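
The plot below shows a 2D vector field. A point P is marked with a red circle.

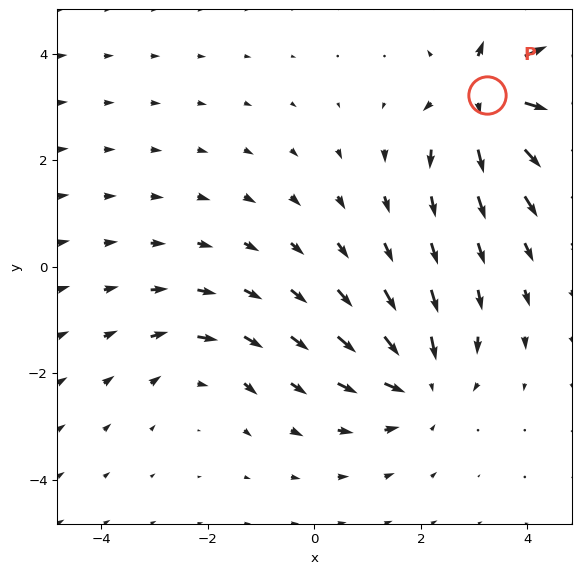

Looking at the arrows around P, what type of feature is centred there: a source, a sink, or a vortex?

At P (3.3, 3.2) the arrows spread outward. Divergence about +6, curl ≈0 — positive divergence with near-zero curl is a source.

source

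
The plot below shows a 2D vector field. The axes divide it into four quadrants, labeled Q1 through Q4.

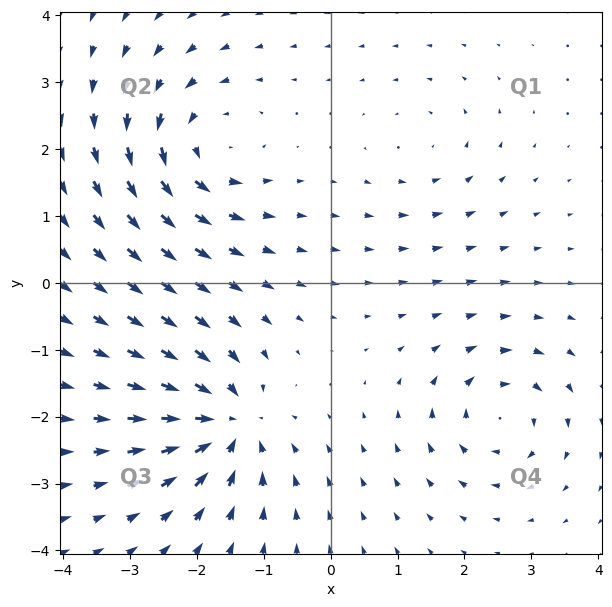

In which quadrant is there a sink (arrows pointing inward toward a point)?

The sink sits at approximately (-1.5, -2.1), which lies in quadrant Q3. The divergence there is about -7, negative as expected for a sink.

Q3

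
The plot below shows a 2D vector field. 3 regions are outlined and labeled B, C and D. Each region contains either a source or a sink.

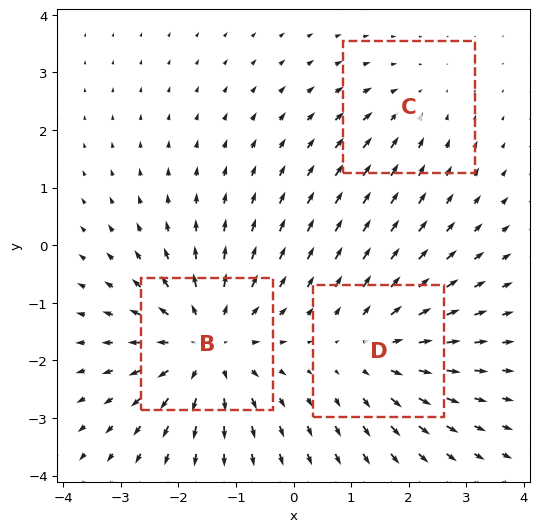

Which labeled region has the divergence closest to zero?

C

Divergence at each region's feature centre — B: about +4, C: about -2, D: about +3. Region C is closest to zero.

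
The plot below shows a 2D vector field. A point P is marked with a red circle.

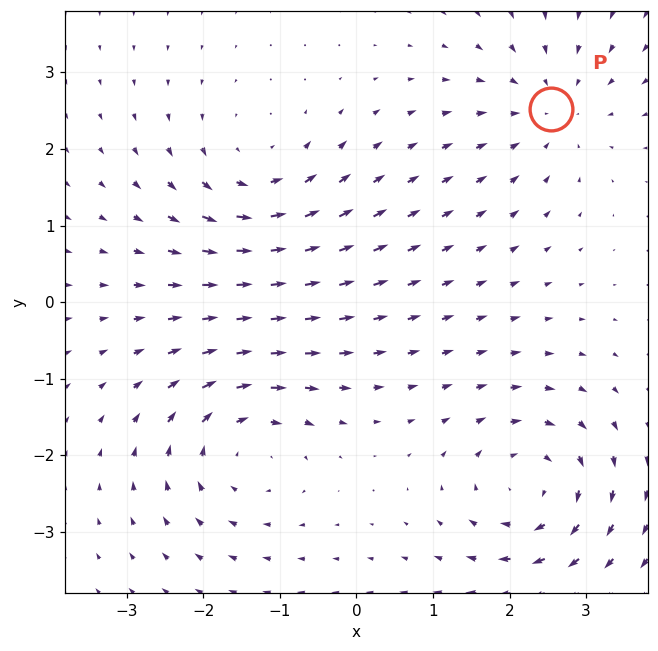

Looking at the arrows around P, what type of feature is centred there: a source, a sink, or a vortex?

At P (2.5, 2.5) the arrows converge inward. Divergence about -4, curl ≈0 — negative divergence with near-zero curl is a sink.

sink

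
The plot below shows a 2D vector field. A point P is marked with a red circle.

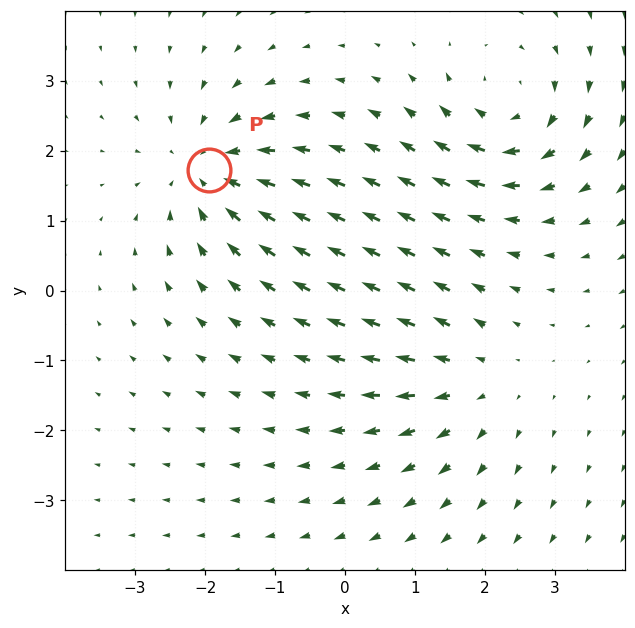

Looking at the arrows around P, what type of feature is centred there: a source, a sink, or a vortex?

At P (-2.0, 1.7) the arrows converge inward. Divergence about -4, curl ≈0 — negative divergence with near-zero curl is a sink.

sink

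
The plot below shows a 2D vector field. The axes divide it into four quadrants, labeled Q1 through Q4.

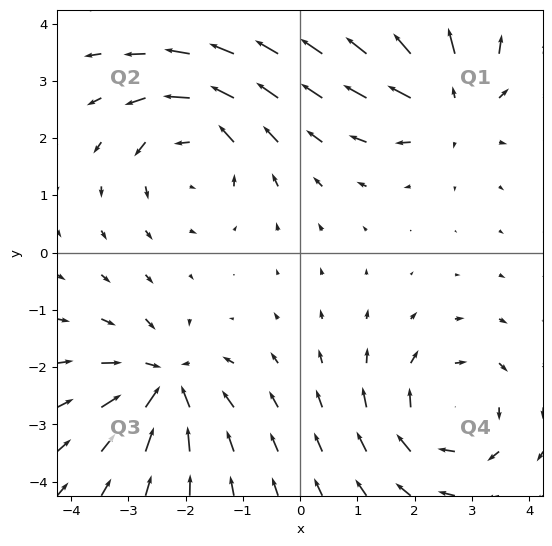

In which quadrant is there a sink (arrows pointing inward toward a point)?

The sink sits at approximately (-2.4, -2.3), which lies in quadrant Q3. The divergence there is about -5, negative as expected for a sink.

Q3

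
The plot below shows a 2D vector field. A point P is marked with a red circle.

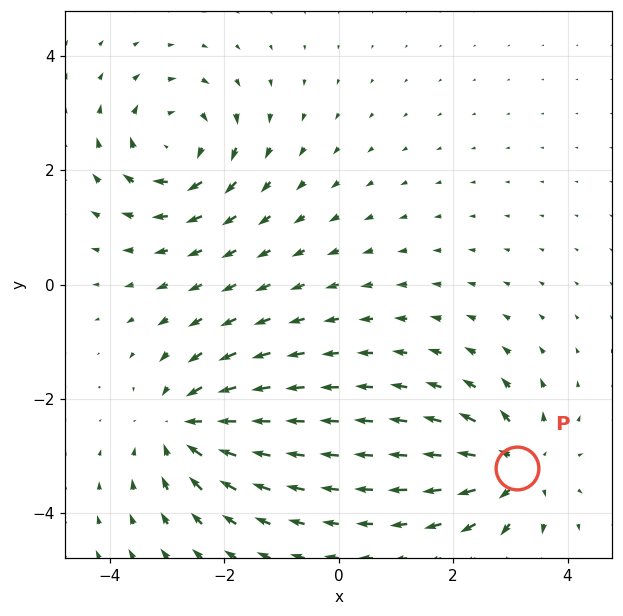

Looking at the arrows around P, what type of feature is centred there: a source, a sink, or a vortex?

At P (3.1, -3.2) the arrows spread outward. Divergence about +5, curl ≈0 — positive divergence with near-zero curl is a source.

source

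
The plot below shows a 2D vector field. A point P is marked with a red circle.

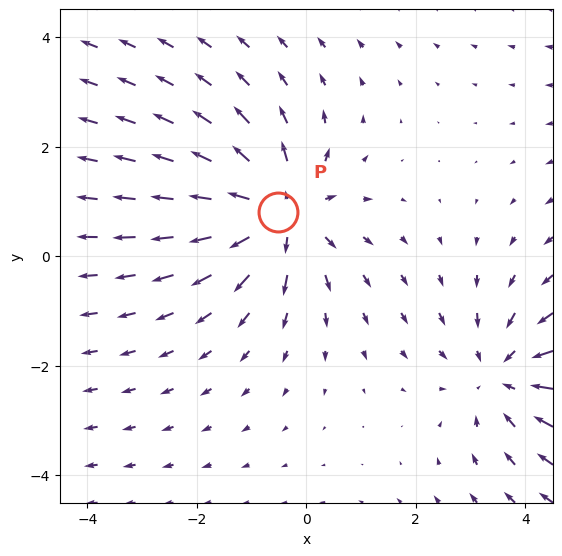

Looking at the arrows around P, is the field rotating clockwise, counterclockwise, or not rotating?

not rotating

Near P at (-0.5, 0.8) the arrows show no circulation. The curl there is ≈0.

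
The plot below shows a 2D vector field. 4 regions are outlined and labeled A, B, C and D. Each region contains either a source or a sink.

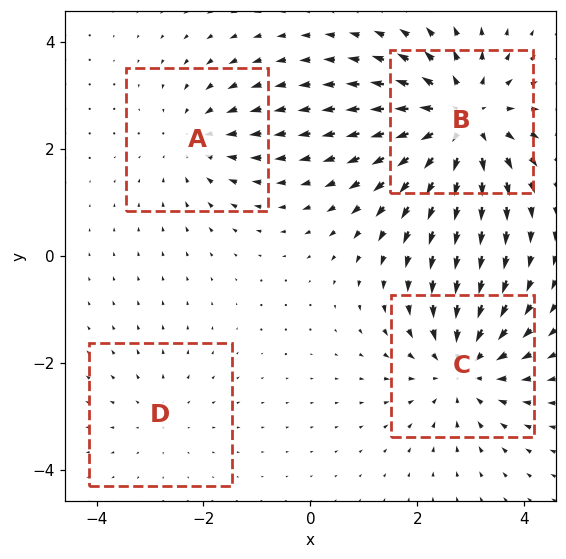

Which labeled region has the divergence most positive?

B

Divergence at each region's feature centre — A: about -3, B: about +6, C: about -4, D: about +2. Region B is most positive.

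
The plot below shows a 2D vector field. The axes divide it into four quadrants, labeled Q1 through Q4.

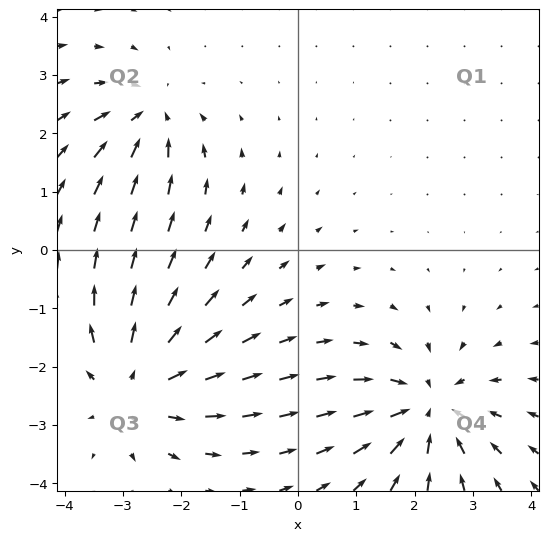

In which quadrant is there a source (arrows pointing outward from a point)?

The source sits at approximately (-2.8, -2.3), which lies in quadrant Q3. The divergence there is about +4, positive as expected for a source.

Q3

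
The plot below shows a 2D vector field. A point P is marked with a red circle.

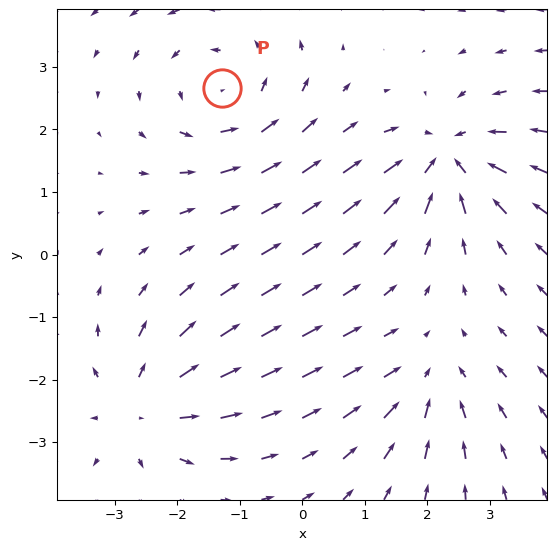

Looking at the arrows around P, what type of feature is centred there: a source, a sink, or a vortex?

vortex

At P (-1.3, 2.7) the arrows circulate counterclockwise. Divergence ≈0, curl about +4 — near-zero divergence with nonzero curl is a vortex.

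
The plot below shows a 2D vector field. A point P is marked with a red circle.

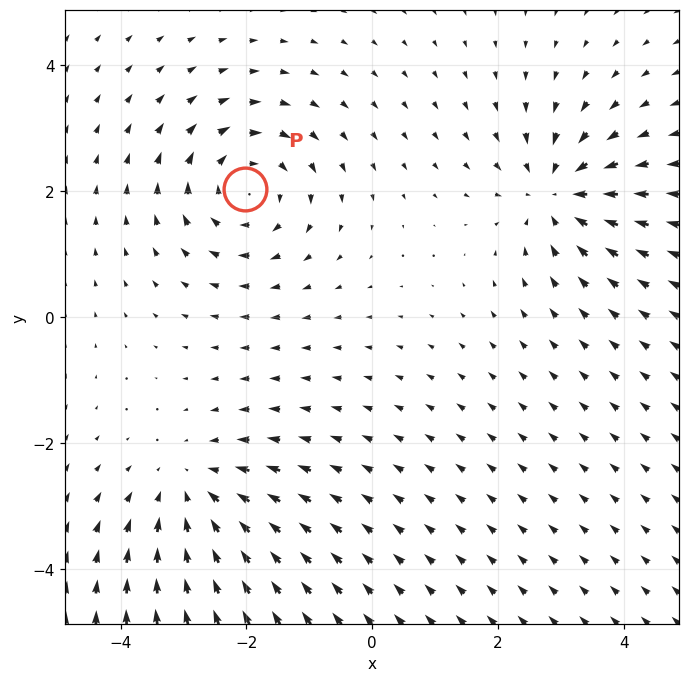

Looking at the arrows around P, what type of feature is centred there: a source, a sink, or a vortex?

vortex

At P (-2.0, 2.0) the arrows circulate clockwise. Divergence ≈0, curl about -5 — near-zero divergence with nonzero curl is a vortex.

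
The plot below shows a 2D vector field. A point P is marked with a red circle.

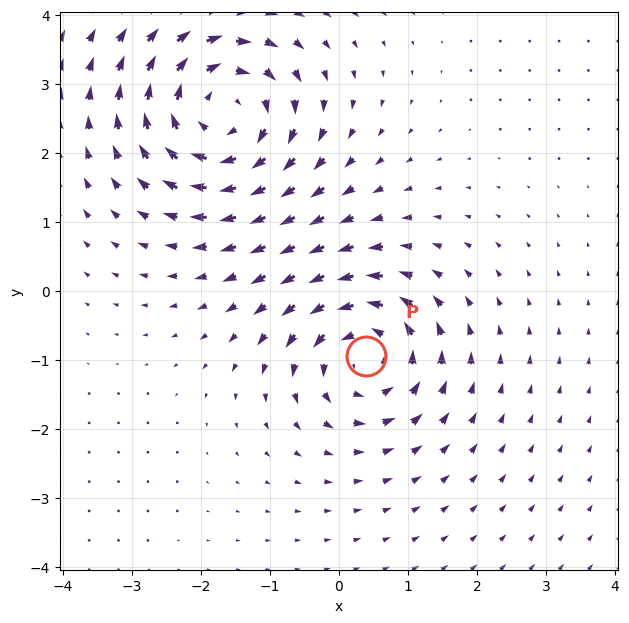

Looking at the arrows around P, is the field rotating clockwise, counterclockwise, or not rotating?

Near P at (0.4, -0.9) the arrows circulate counterclockwise. The curl (z-component) there is about +4; positive curl means counterclockwise rotation.

counterclockwise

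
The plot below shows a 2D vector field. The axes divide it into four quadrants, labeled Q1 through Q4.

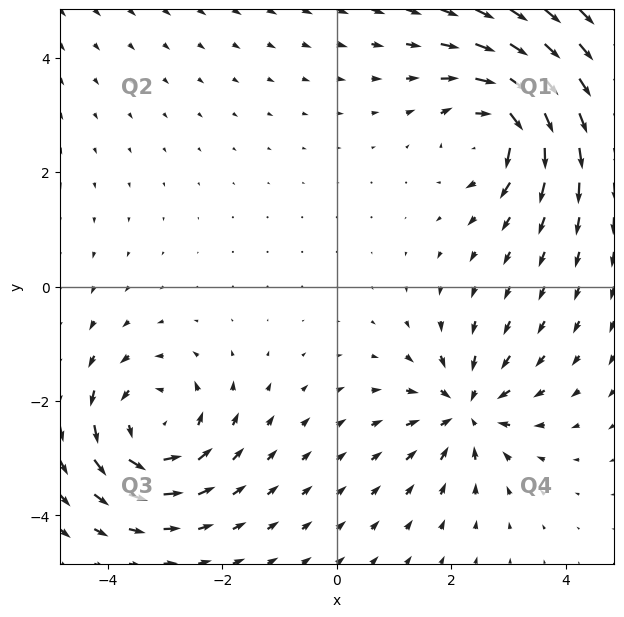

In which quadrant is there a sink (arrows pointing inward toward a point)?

Q4

The sink sits at approximately (2.3, -2.2), which lies in quadrant Q4. The divergence there is about -4, negative as expected for a sink.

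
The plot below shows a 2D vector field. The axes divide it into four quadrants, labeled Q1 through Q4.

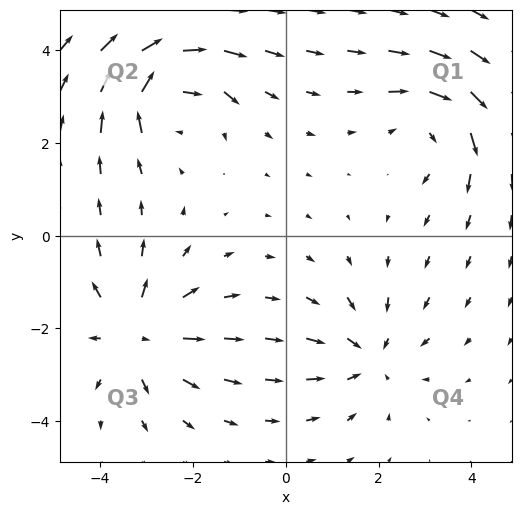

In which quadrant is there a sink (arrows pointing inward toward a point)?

The sink sits at approximately (1.8, -2.6), which lies in quadrant Q4. The divergence there is about -4, negative as expected for a sink.

Q4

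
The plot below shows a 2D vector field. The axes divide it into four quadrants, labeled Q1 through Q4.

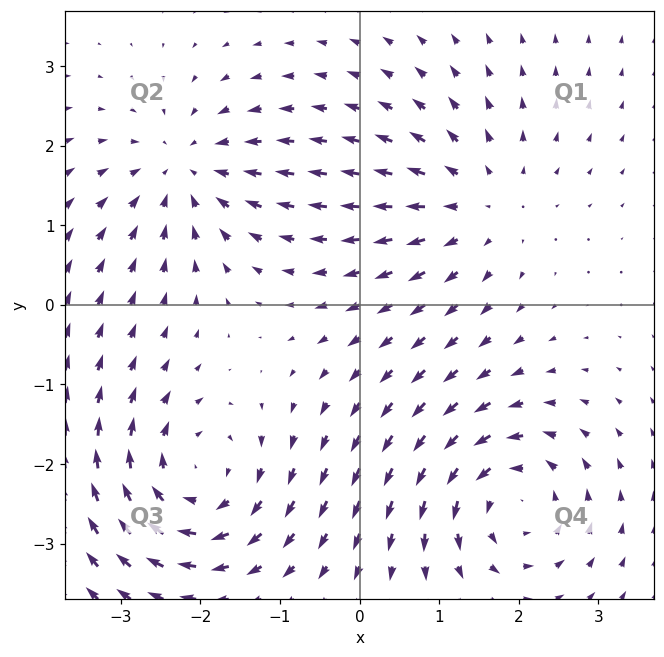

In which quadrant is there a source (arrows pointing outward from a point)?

Q1

The source sits at approximately (1.5, 1.3), which lies in quadrant Q1. The divergence there is about +4, positive as expected for a source.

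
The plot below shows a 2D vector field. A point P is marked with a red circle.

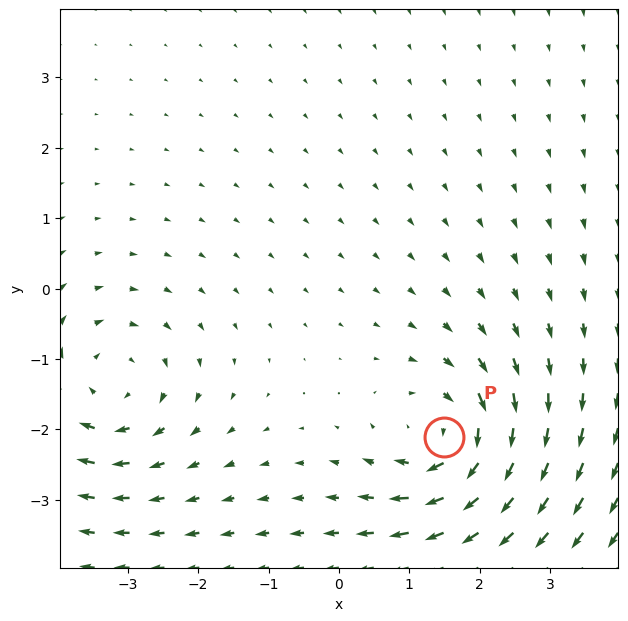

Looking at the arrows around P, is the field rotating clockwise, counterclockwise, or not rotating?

clockwise

Near P at (1.5, -2.1) the arrows circulate clockwise. The curl (z-component) there is about -7; negative curl means clockwise rotation.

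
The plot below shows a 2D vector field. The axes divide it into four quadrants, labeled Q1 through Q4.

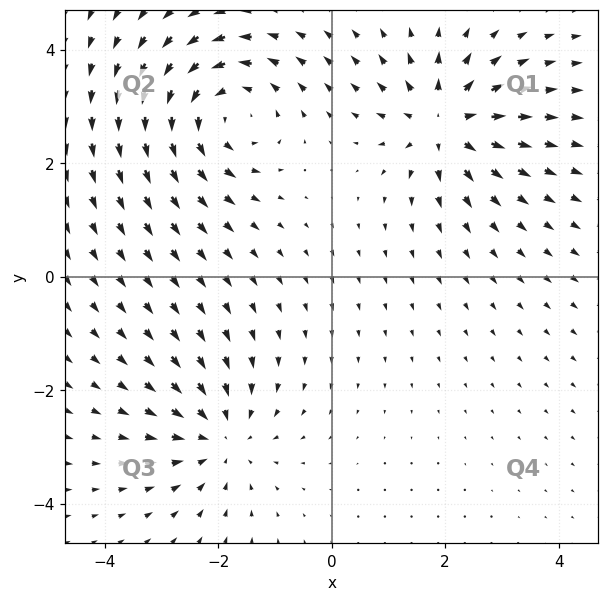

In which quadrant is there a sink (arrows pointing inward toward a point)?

The sink sits at approximately (-2.0, -2.8), which lies in quadrant Q3. The divergence there is about -3, negative as expected for a sink.

Q3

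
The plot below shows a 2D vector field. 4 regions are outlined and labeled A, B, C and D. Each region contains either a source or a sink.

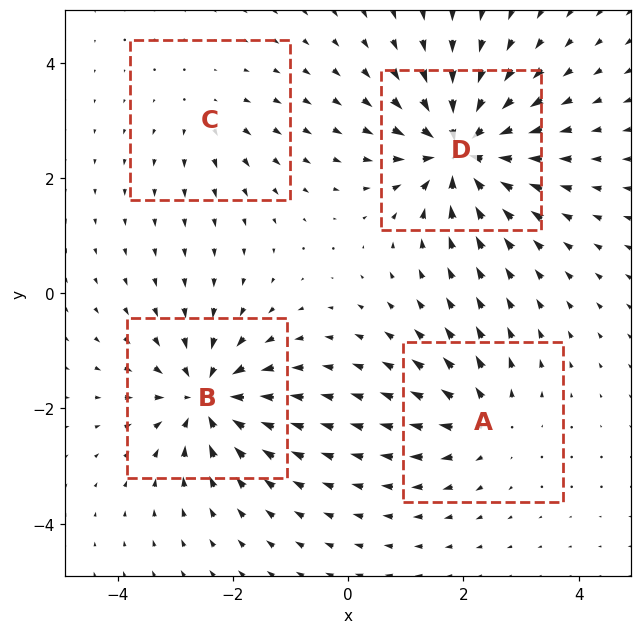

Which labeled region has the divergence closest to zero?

C

Divergence at each region's feature centre — A: about +4, B: about -7, C: about +2, D: about -8. Region C is closest to zero.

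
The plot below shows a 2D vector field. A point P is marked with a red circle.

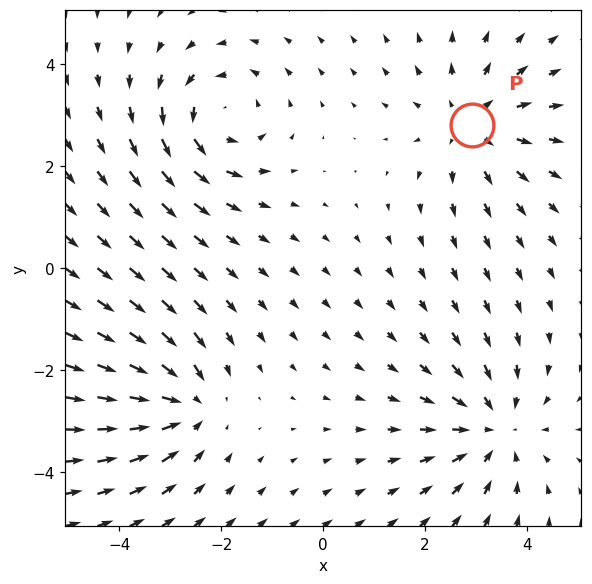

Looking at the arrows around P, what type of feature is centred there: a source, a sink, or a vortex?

At P (2.9, 2.8) the arrows spread outward. Divergence about +3, curl ≈0 — positive divergence with near-zero curl is a source.

source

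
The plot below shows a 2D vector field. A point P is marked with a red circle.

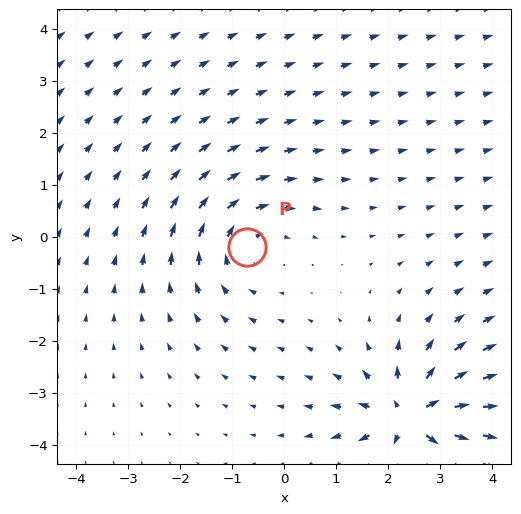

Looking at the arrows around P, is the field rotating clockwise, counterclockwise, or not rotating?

clockwise

Near P at (-0.7, -0.2) the arrows circulate clockwise. The curl (z-component) there is about -2; negative curl means clockwise rotation.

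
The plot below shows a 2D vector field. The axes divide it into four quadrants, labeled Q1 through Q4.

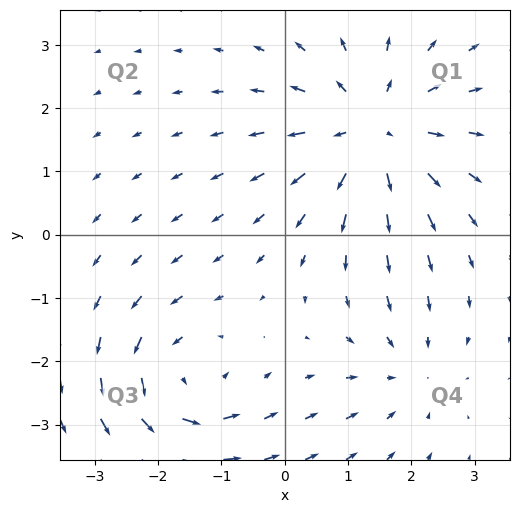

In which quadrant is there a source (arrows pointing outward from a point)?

The source sits at approximately (1.4, 1.6), which lies in quadrant Q1. The divergence there is about +4, positive as expected for a source.

Q1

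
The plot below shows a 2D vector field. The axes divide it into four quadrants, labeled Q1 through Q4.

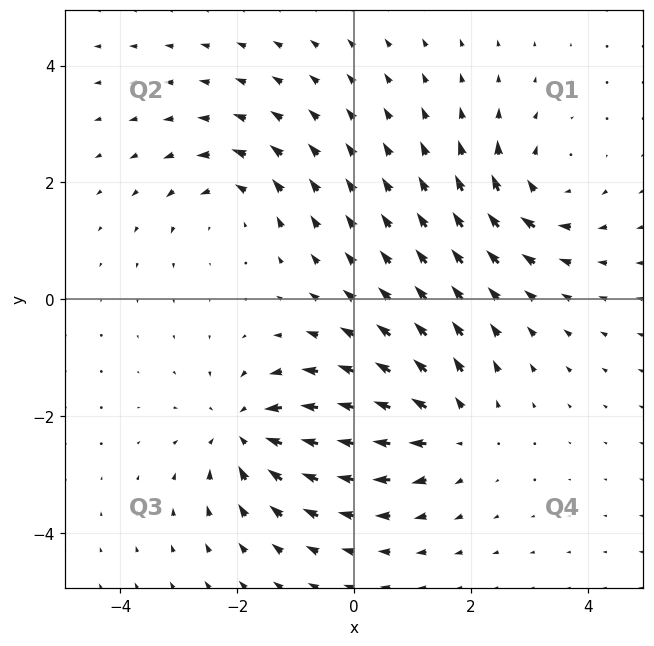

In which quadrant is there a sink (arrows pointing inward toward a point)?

Q3

The sink sits at approximately (-1.8, -2.3), which lies in quadrant Q3. The divergence there is about -4, negative as expected for a sink.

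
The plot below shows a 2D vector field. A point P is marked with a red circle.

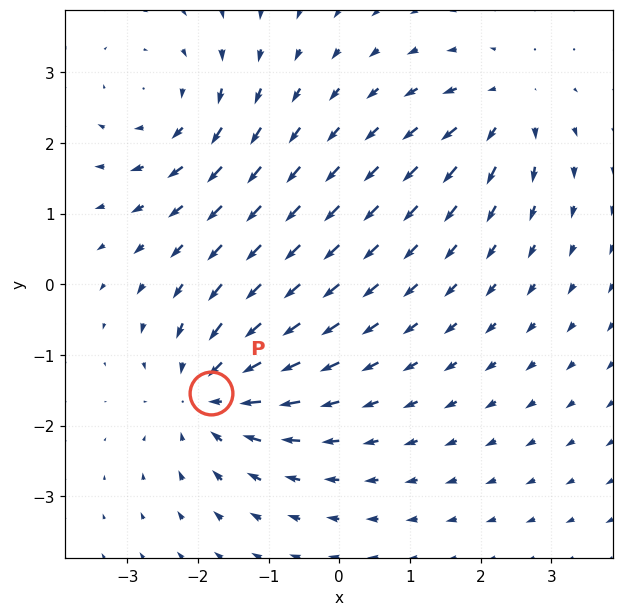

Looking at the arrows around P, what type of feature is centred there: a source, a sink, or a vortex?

At P (-1.8, -1.5) the arrows converge inward. Divergence about -4, curl ≈0 — negative divergence with near-zero curl is a sink.

sink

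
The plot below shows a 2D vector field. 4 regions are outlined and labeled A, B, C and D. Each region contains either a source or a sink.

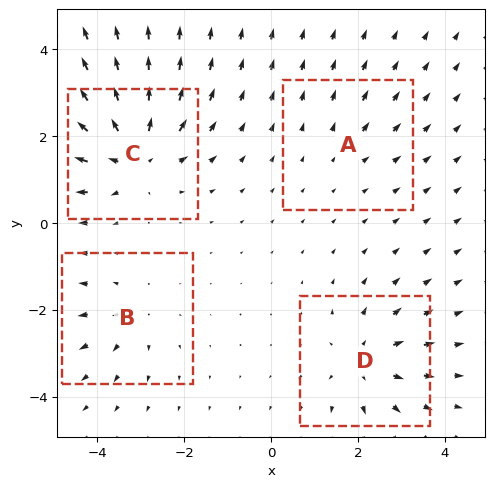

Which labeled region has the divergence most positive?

C

Divergence at each region's feature centre — A: about +2, B: about +3, C: about +7, D: about +5. Region C is most positive.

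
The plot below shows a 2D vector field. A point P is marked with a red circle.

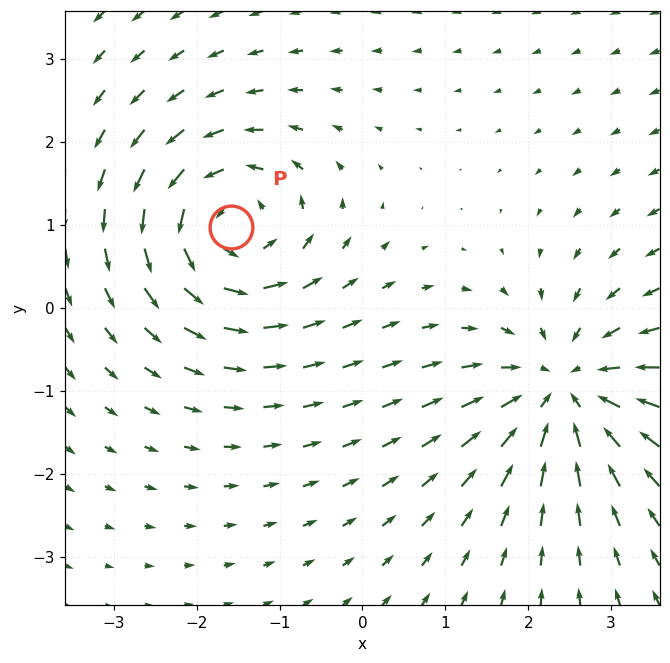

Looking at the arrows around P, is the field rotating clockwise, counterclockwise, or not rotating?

Near P at (-1.6, 1.0) the arrows circulate counterclockwise. The curl (z-component) there is about +5; positive curl means counterclockwise rotation.

counterclockwise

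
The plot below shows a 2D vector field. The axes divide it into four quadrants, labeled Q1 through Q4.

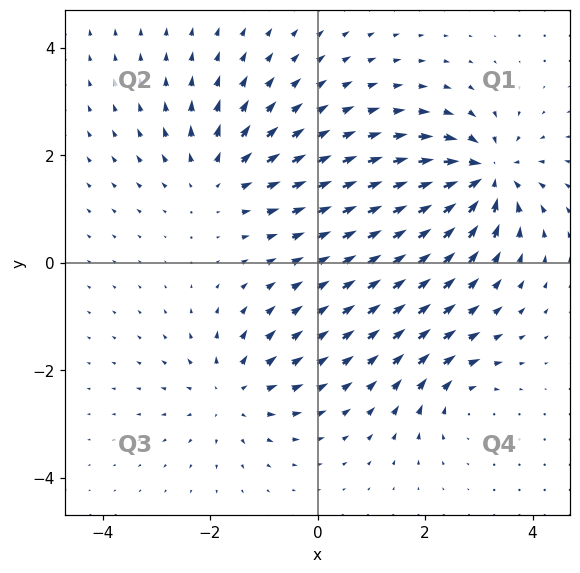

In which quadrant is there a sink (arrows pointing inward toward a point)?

Q1

The sink sits at approximately (3.1, 1.6), which lies in quadrant Q1. The divergence there is about -7, negative as expected for a sink.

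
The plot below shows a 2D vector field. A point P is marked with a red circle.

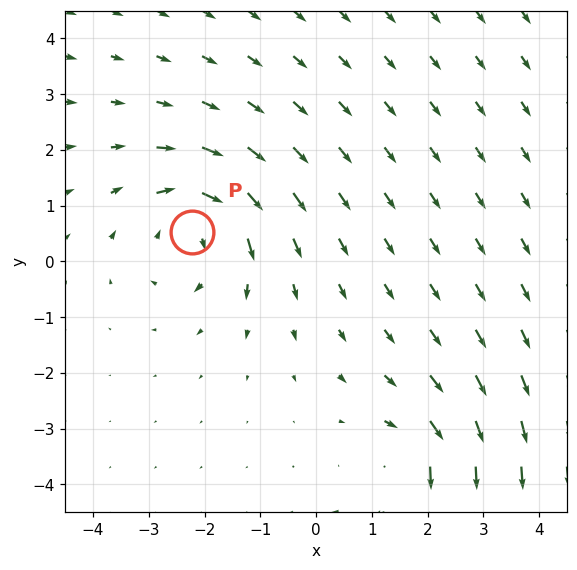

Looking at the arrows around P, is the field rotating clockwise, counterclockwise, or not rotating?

clockwise

Near P at (-2.2, 0.5) the arrows circulate clockwise. The curl (z-component) there is about -4; negative curl means clockwise rotation.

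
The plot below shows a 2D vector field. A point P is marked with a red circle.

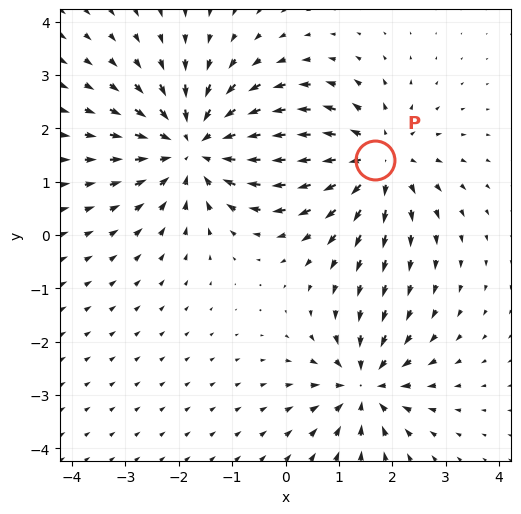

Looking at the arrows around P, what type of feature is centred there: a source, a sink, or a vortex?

At P (1.7, 1.4) the arrows spread outward. Divergence about +4, curl ≈0 — positive divergence with near-zero curl is a source.

source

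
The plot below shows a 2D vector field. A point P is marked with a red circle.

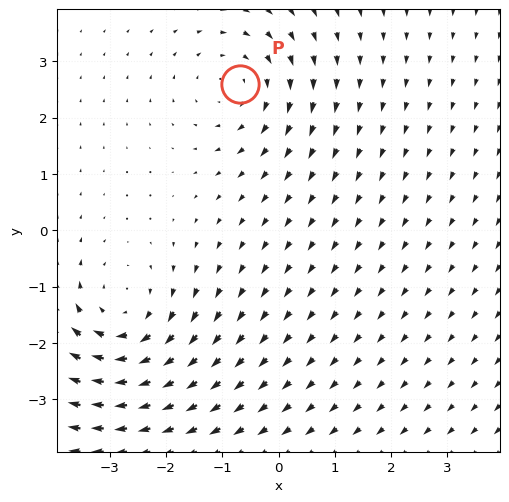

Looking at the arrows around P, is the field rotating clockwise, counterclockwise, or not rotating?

clockwise

Near P at (-0.7, 2.6) the arrows circulate clockwise. The curl (z-component) there is about -3; negative curl means clockwise rotation.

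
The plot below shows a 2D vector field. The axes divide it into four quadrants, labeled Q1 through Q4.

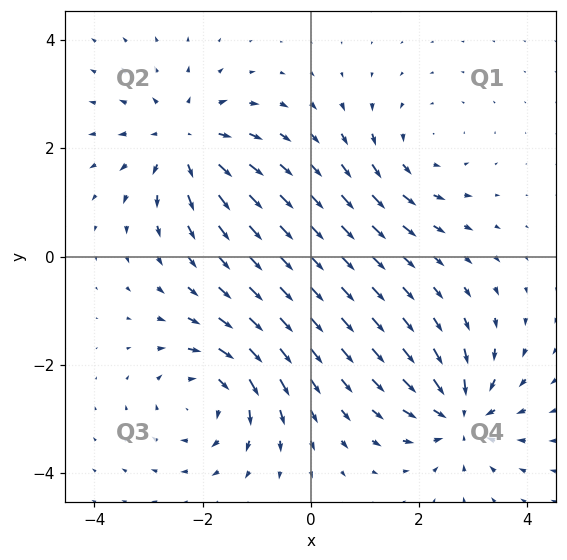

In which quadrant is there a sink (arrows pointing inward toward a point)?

The sink sits at approximately (2.8, -2.9), which lies in quadrant Q4. The divergence there is about -6, negative as expected for a sink.

Q4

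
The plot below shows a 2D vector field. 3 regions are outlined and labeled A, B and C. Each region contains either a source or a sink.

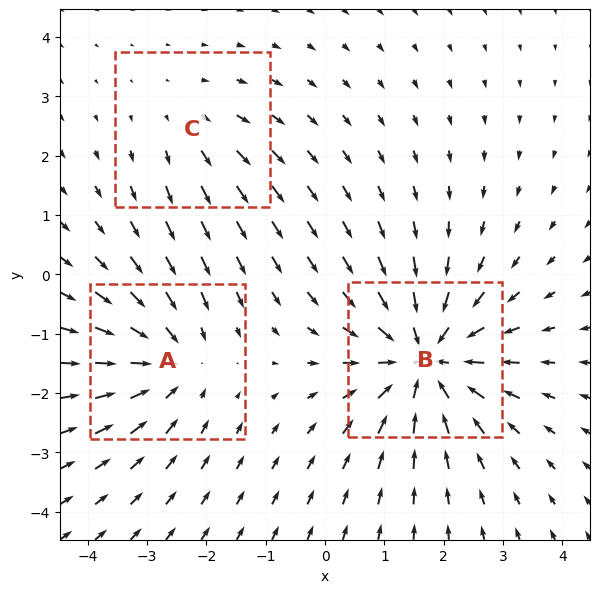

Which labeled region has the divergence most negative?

B

Divergence at each region's feature centre — A: about -3, B: about -4, C: about +2. Region B is most negative.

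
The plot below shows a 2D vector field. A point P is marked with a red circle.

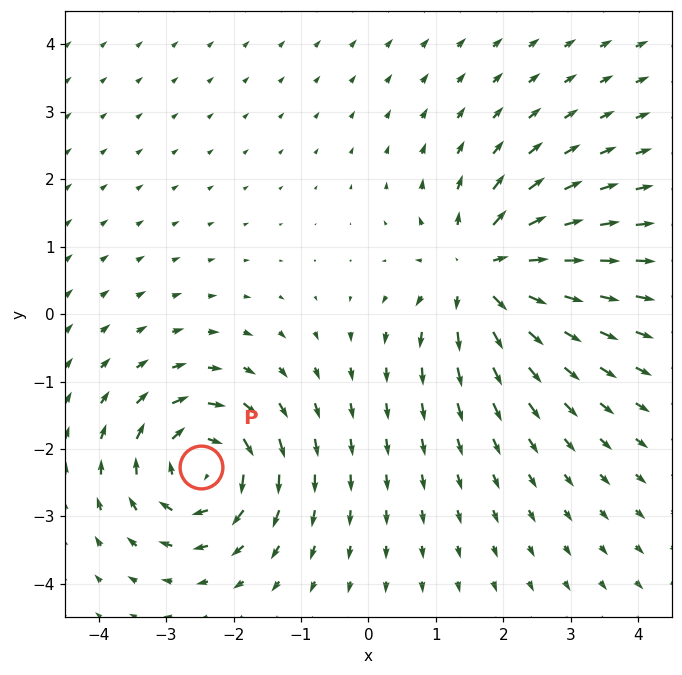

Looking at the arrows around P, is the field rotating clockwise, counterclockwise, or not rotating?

Near P at (-2.5, -2.3) the arrows circulate clockwise. The curl (z-component) there is about -7; negative curl means clockwise rotation.

clockwise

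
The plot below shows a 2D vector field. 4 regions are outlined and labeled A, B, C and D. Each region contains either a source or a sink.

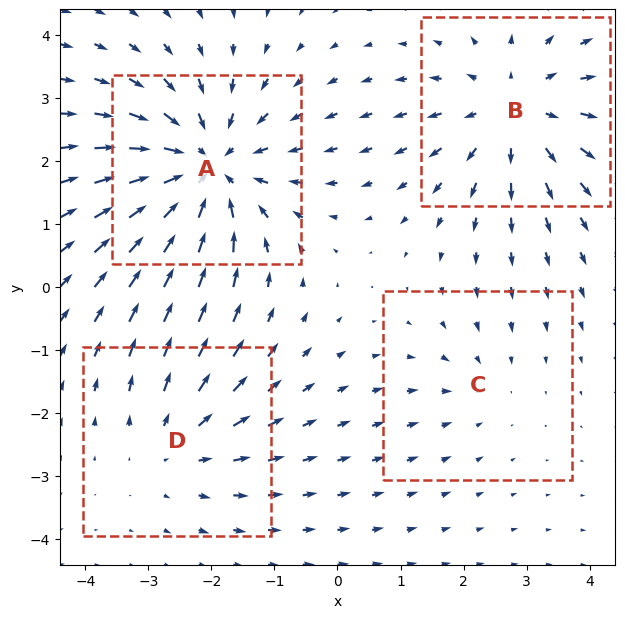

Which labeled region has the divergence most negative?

A

Divergence at each region's feature centre — A: about -5, B: about +4, C: about -2, D: about +3. Region A is most negative.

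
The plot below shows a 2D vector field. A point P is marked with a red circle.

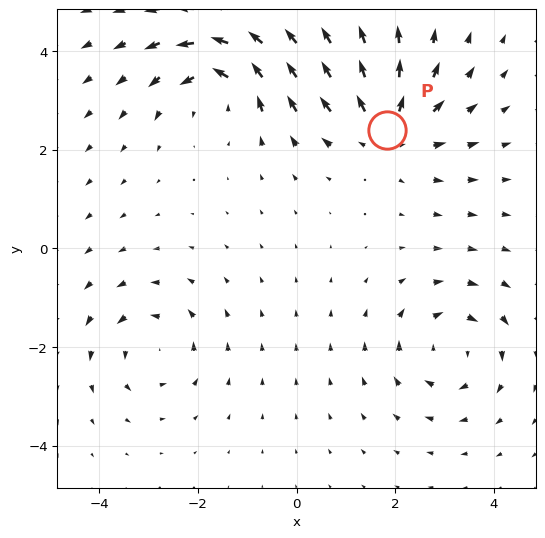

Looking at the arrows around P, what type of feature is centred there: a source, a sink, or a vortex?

source

At P (1.8, 2.4) the arrows spread outward. Divergence about +5, curl ≈0 — positive divergence with near-zero curl is a source.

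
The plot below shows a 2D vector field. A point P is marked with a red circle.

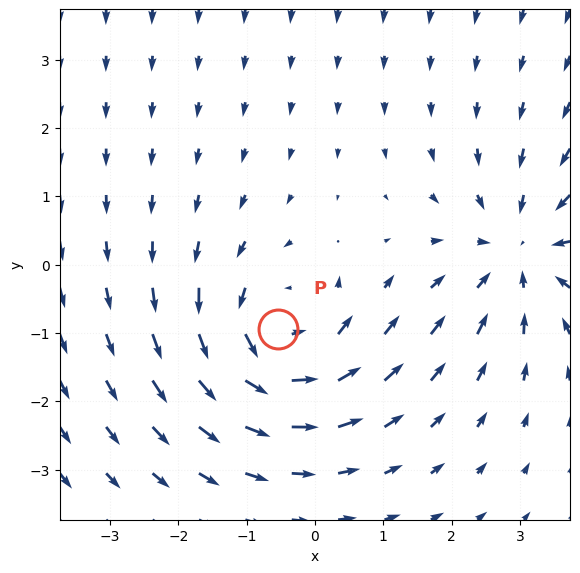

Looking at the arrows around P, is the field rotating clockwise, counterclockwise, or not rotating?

counterclockwise

Near P at (-0.5, -0.9) the arrows circulate counterclockwise. The curl (z-component) there is about +5; positive curl means counterclockwise rotation.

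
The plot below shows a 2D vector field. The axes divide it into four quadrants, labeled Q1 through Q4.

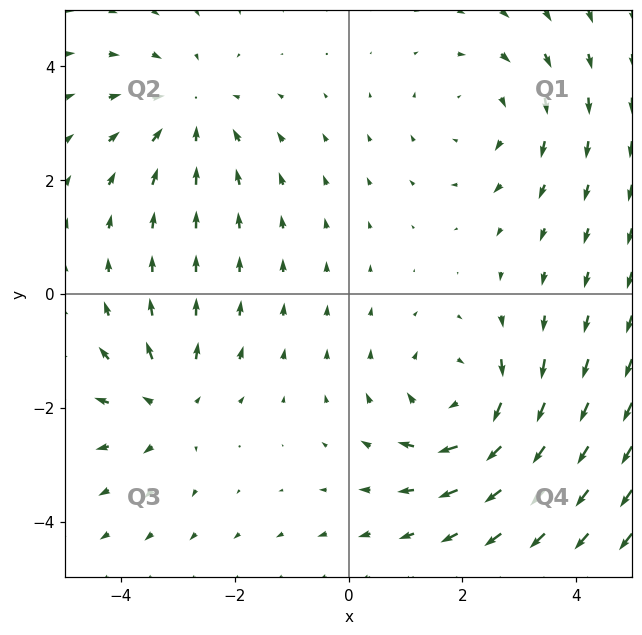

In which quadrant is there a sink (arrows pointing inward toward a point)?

Q2

The sink sits at approximately (-2.8, 3.2), which lies in quadrant Q2. The divergence there is about -3, negative as expected for a sink.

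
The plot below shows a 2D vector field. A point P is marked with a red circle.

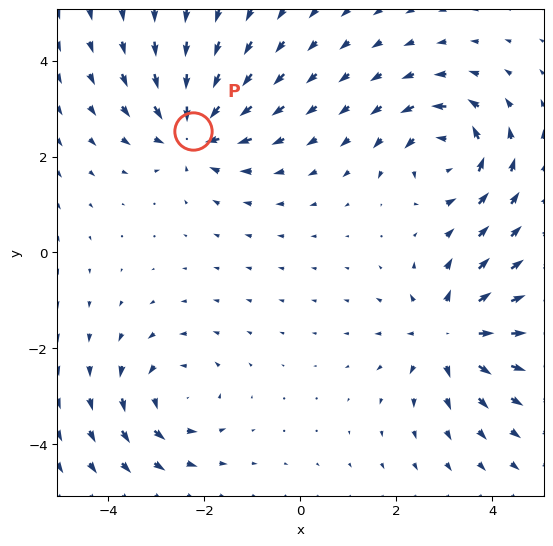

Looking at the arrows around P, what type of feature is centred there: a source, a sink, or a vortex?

sink

At P (-2.2, 2.5) the arrows converge inward. Divergence about -5, curl ≈0 — negative divergence with near-zero curl is a sink.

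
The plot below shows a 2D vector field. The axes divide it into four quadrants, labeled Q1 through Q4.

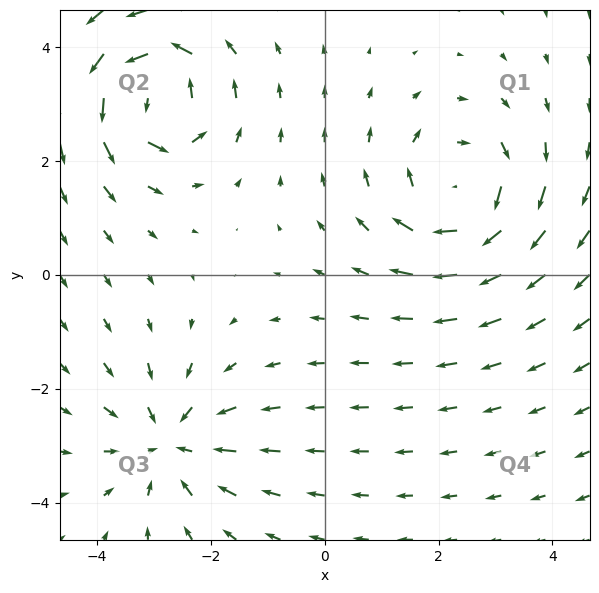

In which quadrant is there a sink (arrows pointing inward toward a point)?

Q3

The sink sits at approximately (-2.7, -3.0), which lies in quadrant Q3. The divergence there is about -4, negative as expected for a sink.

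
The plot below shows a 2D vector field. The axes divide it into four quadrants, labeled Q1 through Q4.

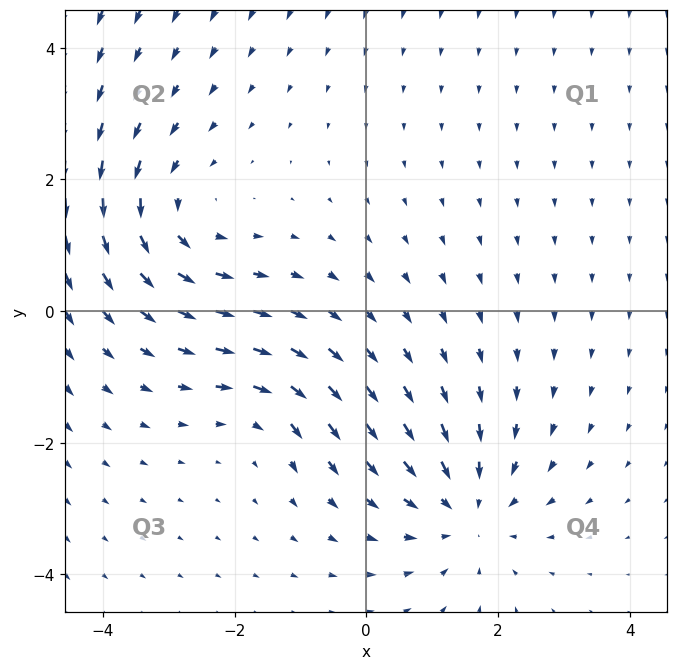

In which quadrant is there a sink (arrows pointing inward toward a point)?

The sink sits at approximately (1.5, -3.0), which lies in quadrant Q4. The divergence there is about -4, negative as expected for a sink.

Q4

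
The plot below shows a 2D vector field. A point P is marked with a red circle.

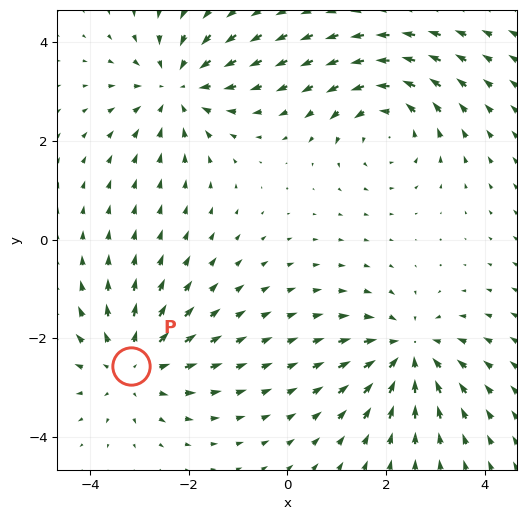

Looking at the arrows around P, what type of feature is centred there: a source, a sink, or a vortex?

source

At P (-3.2, -2.6) the arrows spread outward. Divergence about +3, curl ≈0 — positive divergence with near-zero curl is a source.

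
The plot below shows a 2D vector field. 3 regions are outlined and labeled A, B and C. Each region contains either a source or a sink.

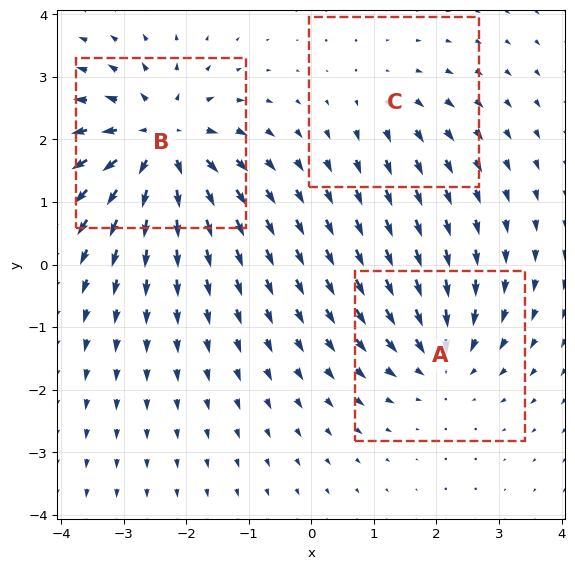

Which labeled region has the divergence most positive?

B

Divergence at each region's feature centre — A: about -4, B: about +6, C: about +2. Region B is most positive.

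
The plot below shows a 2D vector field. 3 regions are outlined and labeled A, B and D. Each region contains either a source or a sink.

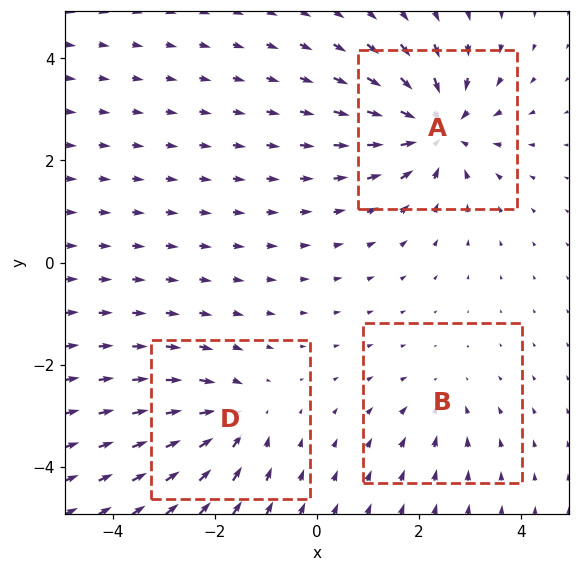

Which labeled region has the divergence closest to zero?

Divergence at each region's feature centre — A: about -6, B: about -2, D: about -4. Region B is closest to zero.

B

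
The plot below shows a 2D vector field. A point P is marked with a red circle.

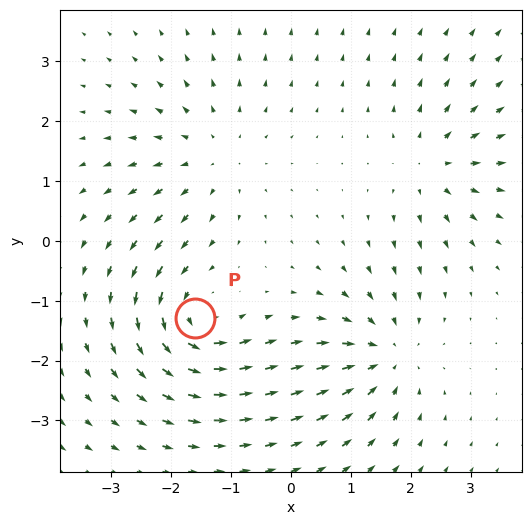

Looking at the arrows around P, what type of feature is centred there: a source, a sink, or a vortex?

At P (-1.6, -1.3) the arrows circulate counterclockwise. Divergence ≈0, curl about +6 — near-zero divergence with nonzero curl is a vortex.

vortex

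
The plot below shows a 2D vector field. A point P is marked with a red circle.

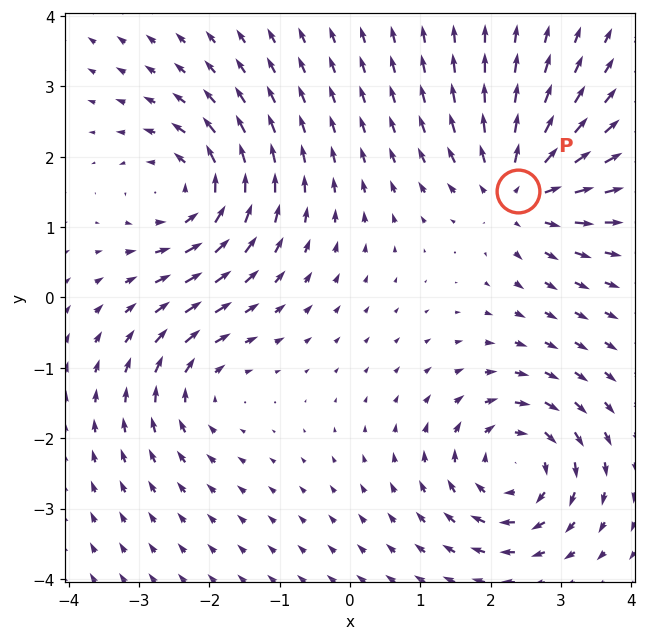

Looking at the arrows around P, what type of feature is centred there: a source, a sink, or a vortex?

At P (2.4, 1.5) the arrows spread outward. Divergence about +5, curl ≈0 — positive divergence with near-zero curl is a source.

source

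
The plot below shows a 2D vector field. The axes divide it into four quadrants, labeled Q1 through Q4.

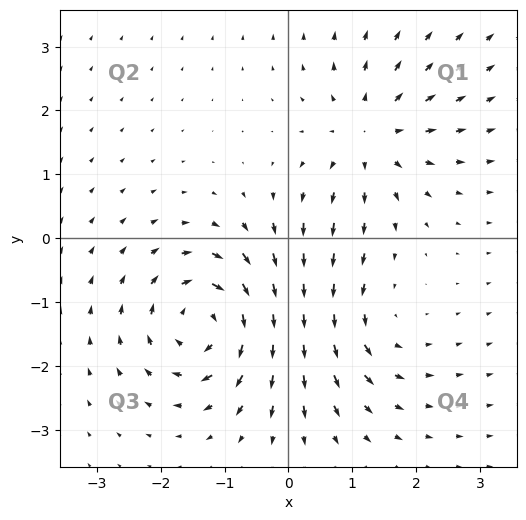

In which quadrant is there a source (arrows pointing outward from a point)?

The source sits at approximately (1.3, 1.6), which lies in quadrant Q1. The divergence there is about +4, positive as expected for a source.

Q1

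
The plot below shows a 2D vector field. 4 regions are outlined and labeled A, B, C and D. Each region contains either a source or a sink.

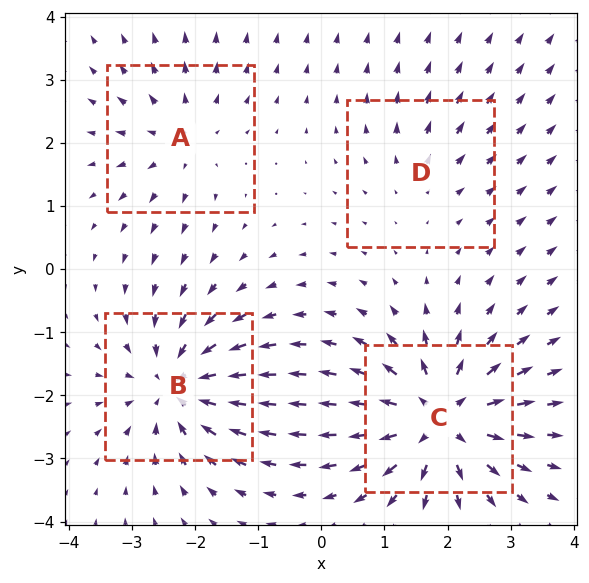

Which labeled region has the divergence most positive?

Divergence at each region's feature centre — A: about +4, B: about -6, C: about +8, D: about +2. Region C is most positive.

C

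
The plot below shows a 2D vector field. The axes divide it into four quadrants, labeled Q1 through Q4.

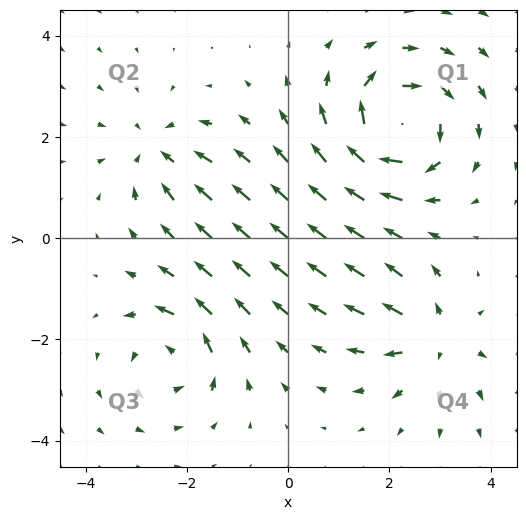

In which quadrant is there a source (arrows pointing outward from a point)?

Q4

The source sits at approximately (2.9, -2.0), which lies in quadrant Q4. The divergence there is about +4, positive as expected for a source.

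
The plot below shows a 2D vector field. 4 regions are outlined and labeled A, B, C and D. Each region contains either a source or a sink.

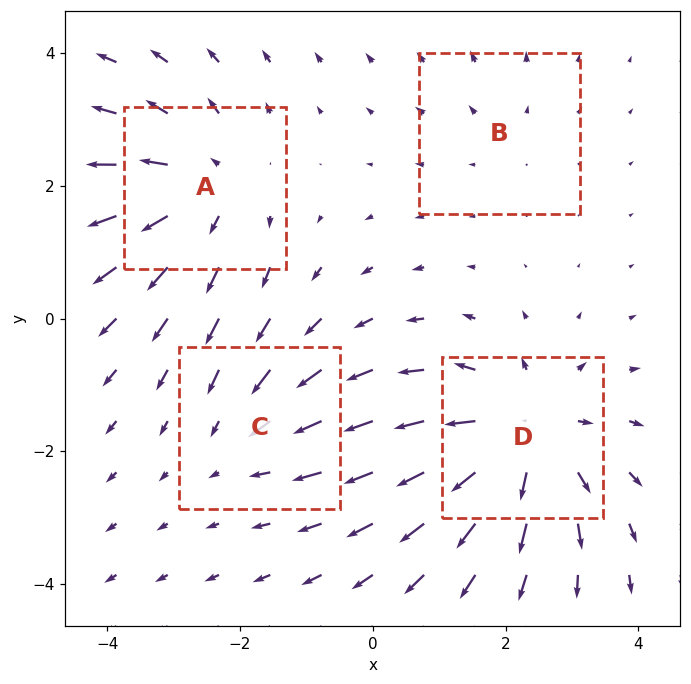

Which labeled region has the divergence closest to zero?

B

Divergence at each region's feature centre — A: about +5, B: about +2, C: about -3, D: about +6. Region B is closest to zero.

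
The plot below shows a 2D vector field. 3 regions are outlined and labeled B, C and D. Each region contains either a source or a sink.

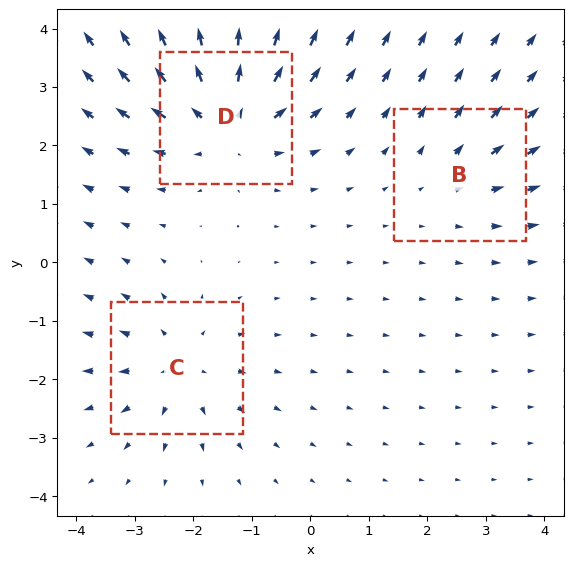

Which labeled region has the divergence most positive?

D

Divergence at each region's feature centre — B: about +2, C: about +3, D: about +4. Region D is most positive.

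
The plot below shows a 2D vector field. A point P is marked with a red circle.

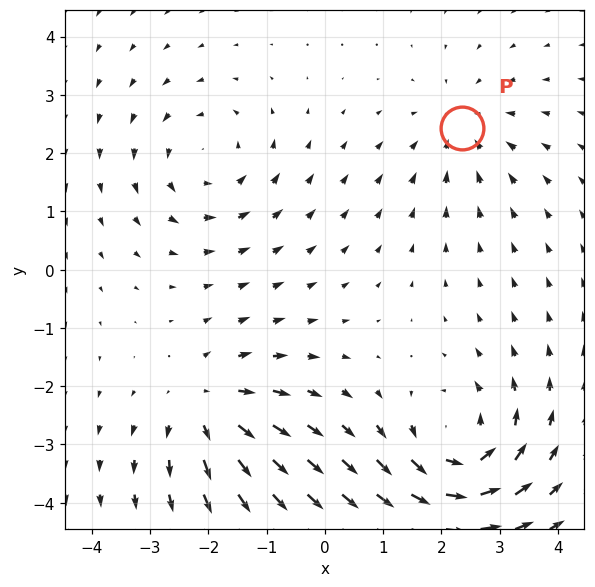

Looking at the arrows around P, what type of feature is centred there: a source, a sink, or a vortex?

sink

At P (2.4, 2.4) the arrows converge inward. Divergence about -3, curl ≈0 — negative divergence with near-zero curl is a sink.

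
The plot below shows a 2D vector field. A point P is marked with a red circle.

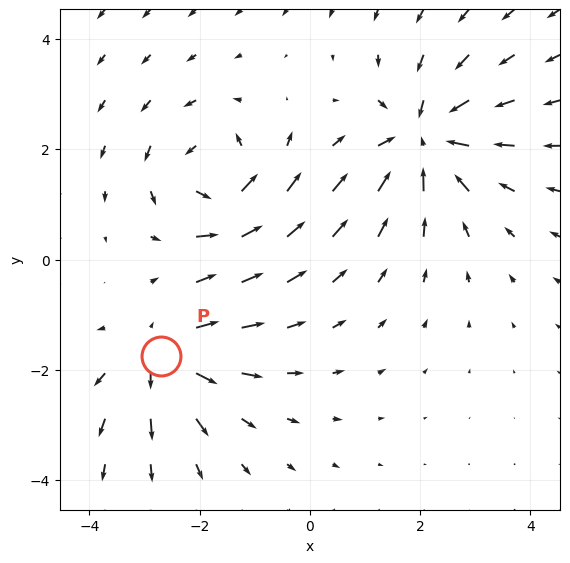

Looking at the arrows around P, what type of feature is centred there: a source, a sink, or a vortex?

source

At P (-2.7, -1.8) the arrows spread outward. Divergence about +3, curl ≈0 — positive divergence with near-zero curl is a source.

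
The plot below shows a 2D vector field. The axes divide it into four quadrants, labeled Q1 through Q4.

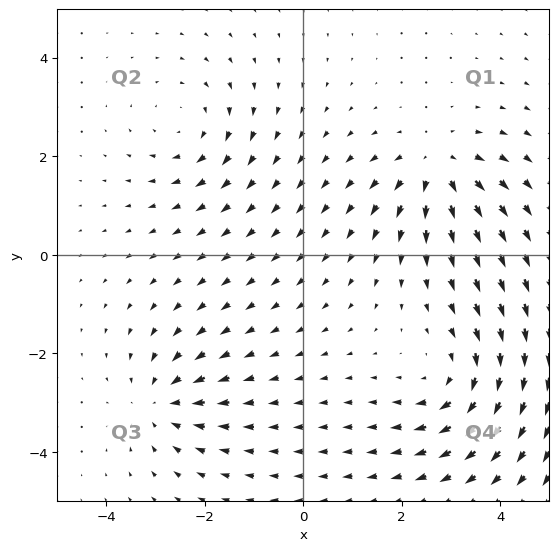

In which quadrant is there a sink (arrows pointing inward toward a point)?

Q3

The sink sits at approximately (-2.9, -3.0), which lies in quadrant Q3. The divergence there is about -4, negative as expected for a sink.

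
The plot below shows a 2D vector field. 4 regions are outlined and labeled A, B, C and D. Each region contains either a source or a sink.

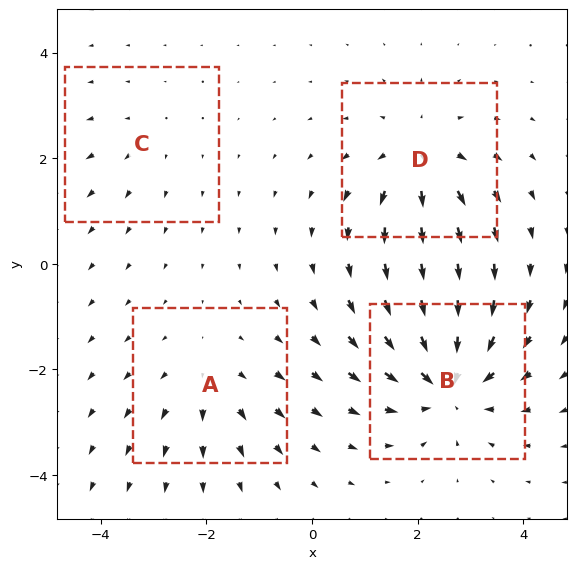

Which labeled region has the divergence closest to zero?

C

Divergence at each region's feature centre — A: about +3, B: about -6, C: about +2, D: about +5. Region C is closest to zero.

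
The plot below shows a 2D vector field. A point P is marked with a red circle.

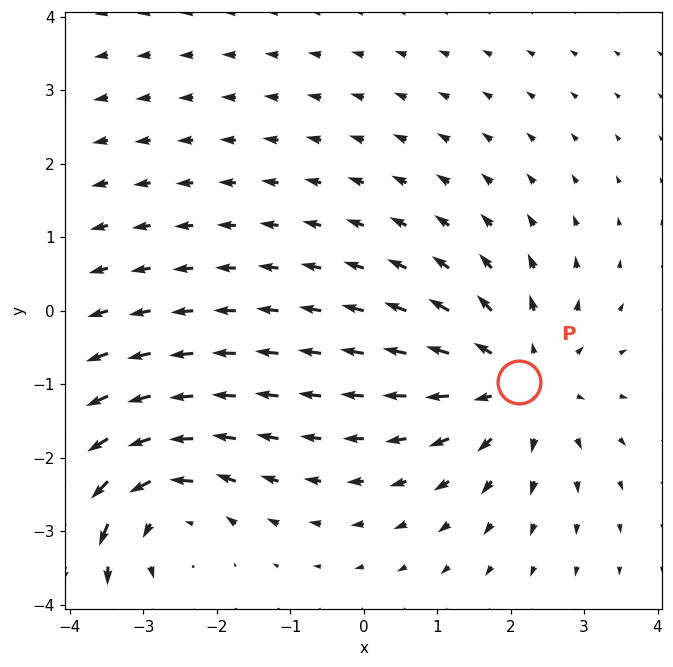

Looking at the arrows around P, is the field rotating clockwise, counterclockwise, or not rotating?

not rotating

Near P at (2.1, -1.0) the arrows show no circulation. The curl there is ≈0.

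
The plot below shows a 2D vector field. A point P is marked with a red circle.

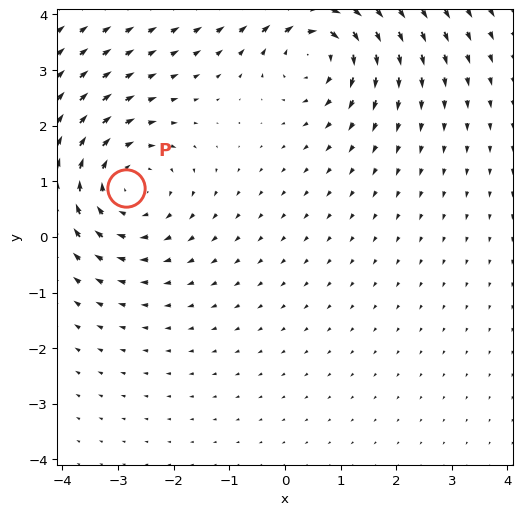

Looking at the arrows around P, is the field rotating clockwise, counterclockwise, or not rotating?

Near P at (-2.9, 0.9) the arrows circulate clockwise. The curl (z-component) there is about -4; negative curl means clockwise rotation.

clockwise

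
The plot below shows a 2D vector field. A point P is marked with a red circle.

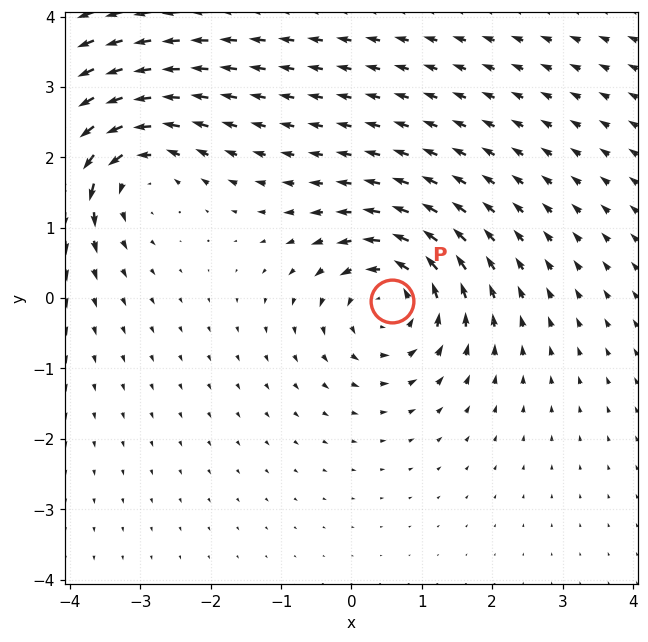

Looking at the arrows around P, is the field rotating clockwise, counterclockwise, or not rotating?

counterclockwise

Near P at (0.6, -0.0) the arrows circulate counterclockwise. The curl (z-component) there is about +5; positive curl means counterclockwise rotation.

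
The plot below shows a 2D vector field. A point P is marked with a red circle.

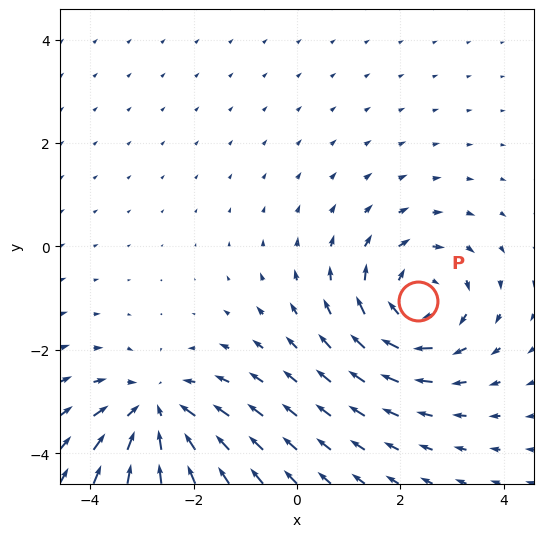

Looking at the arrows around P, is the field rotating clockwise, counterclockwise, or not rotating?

Near P at (2.3, -1.1) the arrows circulate clockwise. The curl (z-component) there is about -4; negative curl means clockwise rotation.

clockwise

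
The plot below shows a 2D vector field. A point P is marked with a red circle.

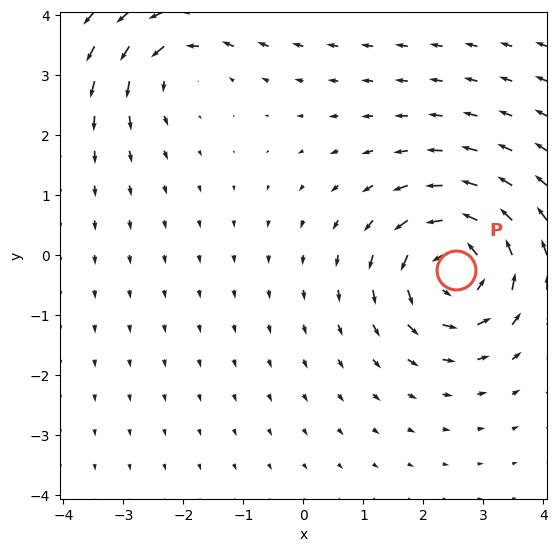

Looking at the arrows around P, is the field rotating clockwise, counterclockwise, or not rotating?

Near P at (2.5, -0.2) the arrows circulate counterclockwise. The curl (z-component) there is about +5; positive curl means counterclockwise rotation.

counterclockwise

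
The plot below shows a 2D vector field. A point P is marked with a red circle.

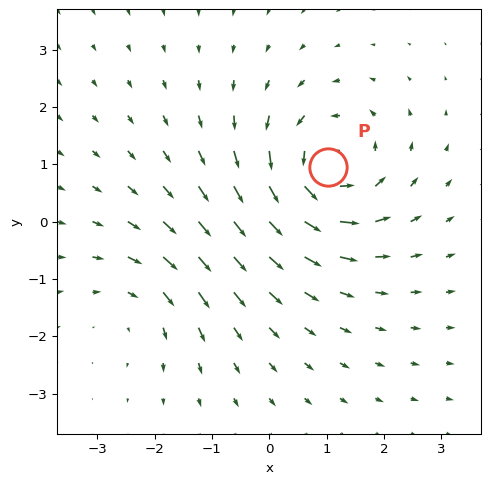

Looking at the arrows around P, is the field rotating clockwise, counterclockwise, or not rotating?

Near P at (1.0, 1.0) the arrows circulate counterclockwise. The curl (z-component) there is about +5; positive curl means counterclockwise rotation.

counterclockwise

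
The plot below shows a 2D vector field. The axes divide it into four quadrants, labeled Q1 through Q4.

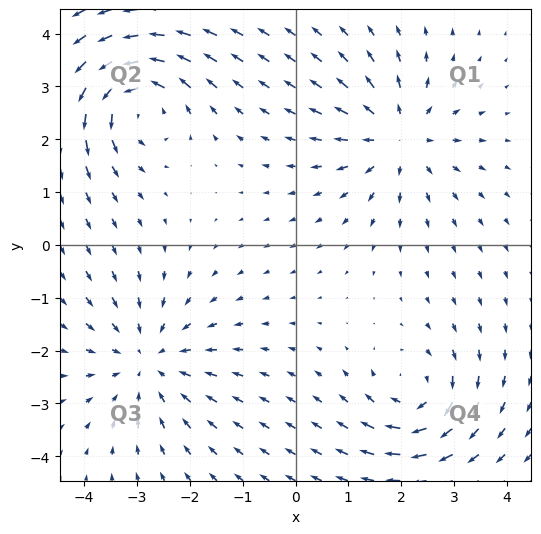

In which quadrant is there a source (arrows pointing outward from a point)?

The source sits at approximately (2.0, 2.0), which lies in quadrant Q1. The divergence there is about +4, positive as expected for a source.

Q1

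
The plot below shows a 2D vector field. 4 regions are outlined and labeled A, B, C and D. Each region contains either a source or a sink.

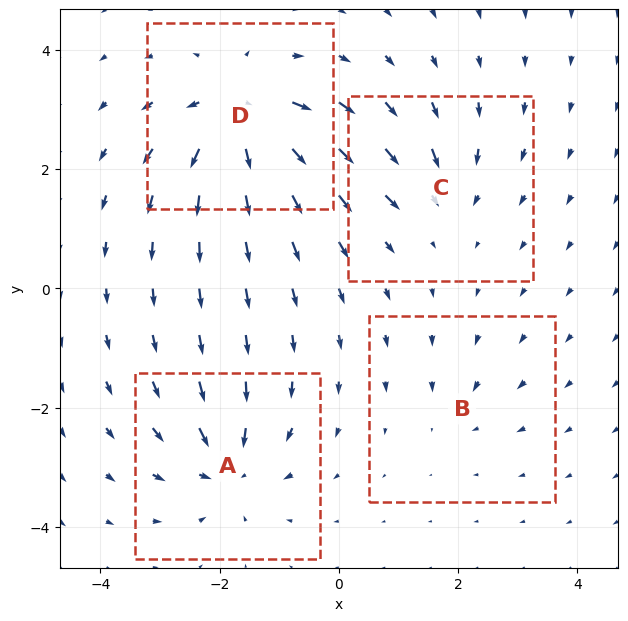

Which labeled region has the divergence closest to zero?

B

Divergence at each region's feature centre — A: about -6, B: about -3, C: about -4, D: about +8. Region B is closest to zero.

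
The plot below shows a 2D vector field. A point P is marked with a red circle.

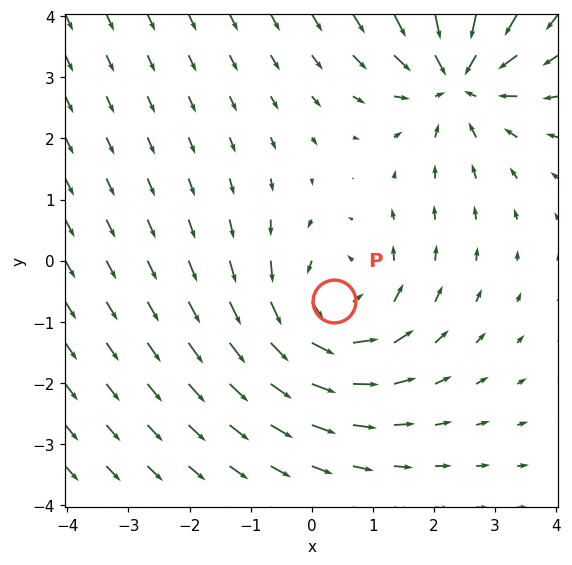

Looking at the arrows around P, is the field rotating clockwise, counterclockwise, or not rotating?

Near P at (0.4, -0.7) the arrows circulate counterclockwise. The curl (z-component) there is about +4; positive curl means counterclockwise rotation.

counterclockwise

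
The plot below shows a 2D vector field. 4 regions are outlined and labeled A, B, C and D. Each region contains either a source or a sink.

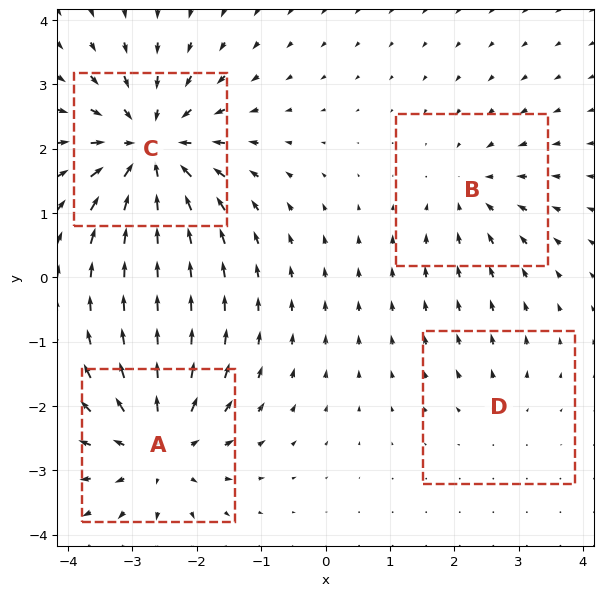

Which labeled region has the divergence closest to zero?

D

Divergence at each region's feature centre — A: about +6, B: about -4, C: about -7, D: about +2. Region D is closest to zero.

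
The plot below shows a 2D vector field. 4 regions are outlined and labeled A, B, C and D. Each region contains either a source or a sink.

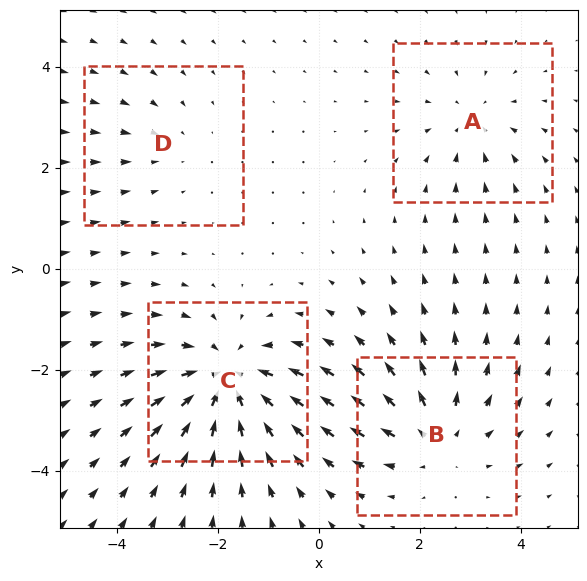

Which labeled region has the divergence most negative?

C

Divergence at each region's feature centre — A: about -3, B: about +4, C: about -6, D: about -2. Region C is most negative.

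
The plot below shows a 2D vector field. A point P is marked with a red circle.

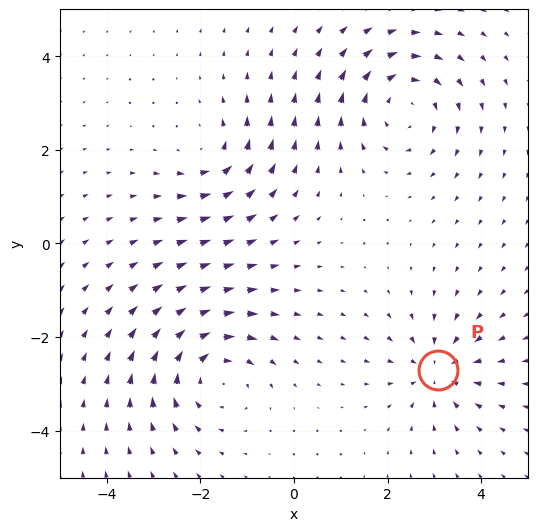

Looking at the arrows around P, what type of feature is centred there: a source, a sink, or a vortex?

sink

At P (3.1, -2.7) the arrows converge inward. Divergence about -4, curl ≈0 — negative divergence with near-zero curl is a sink.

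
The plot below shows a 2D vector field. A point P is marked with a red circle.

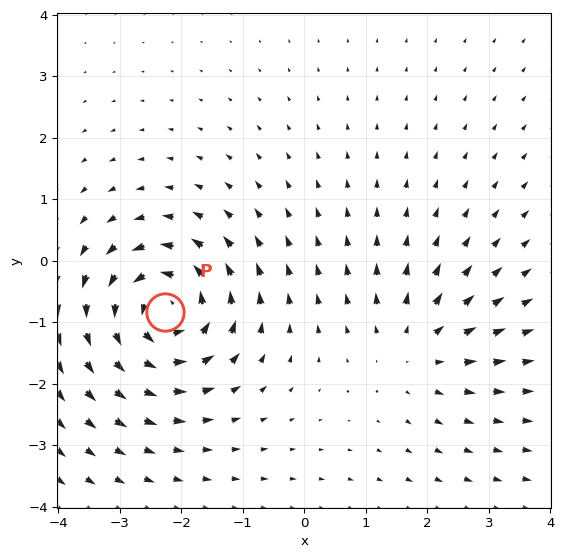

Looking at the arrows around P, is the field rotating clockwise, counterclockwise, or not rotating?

Near P at (-2.3, -0.8) the arrows circulate counterclockwise. The curl (z-component) there is about +6; positive curl means counterclockwise rotation.

counterclockwise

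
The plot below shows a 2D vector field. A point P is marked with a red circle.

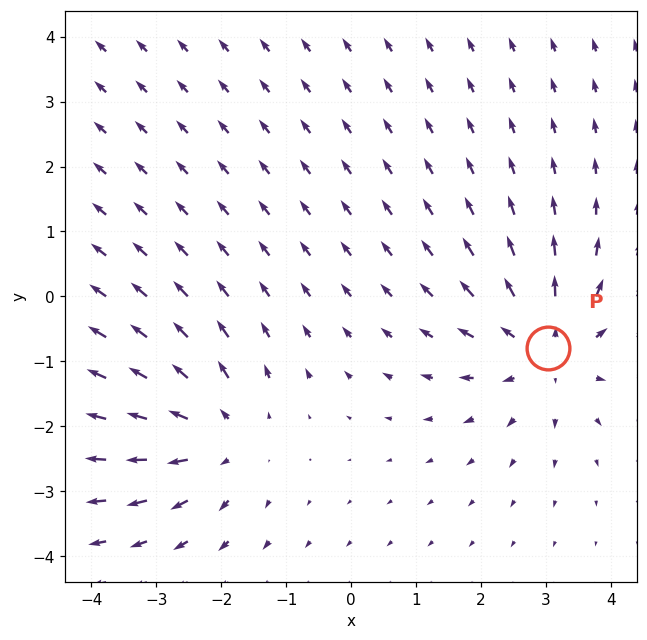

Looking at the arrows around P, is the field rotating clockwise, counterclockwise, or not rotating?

not rotating

Near P at (3.0, -0.8) the arrows show no circulation. The curl there is ≈0.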